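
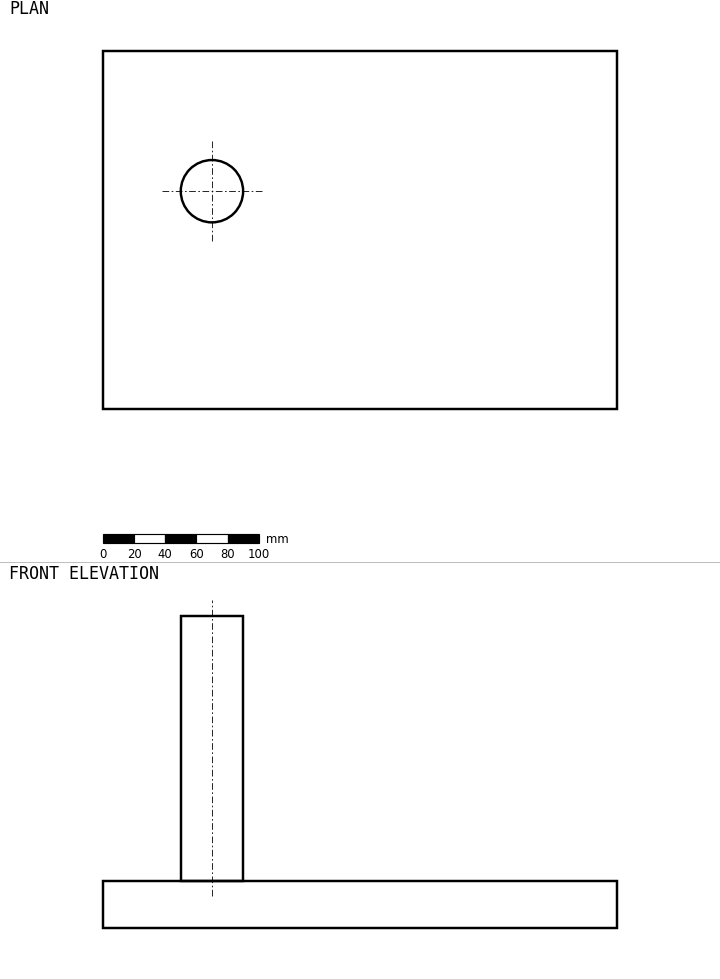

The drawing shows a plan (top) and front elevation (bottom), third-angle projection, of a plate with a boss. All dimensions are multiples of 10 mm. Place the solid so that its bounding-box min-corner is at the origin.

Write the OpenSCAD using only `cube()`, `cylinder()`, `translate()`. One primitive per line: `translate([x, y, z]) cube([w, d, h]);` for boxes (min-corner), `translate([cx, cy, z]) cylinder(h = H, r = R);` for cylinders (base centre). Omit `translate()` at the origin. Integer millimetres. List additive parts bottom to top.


cube([330, 230, 30]);
translate([70, 140, 30]) cylinder(h = 170, r = 20);


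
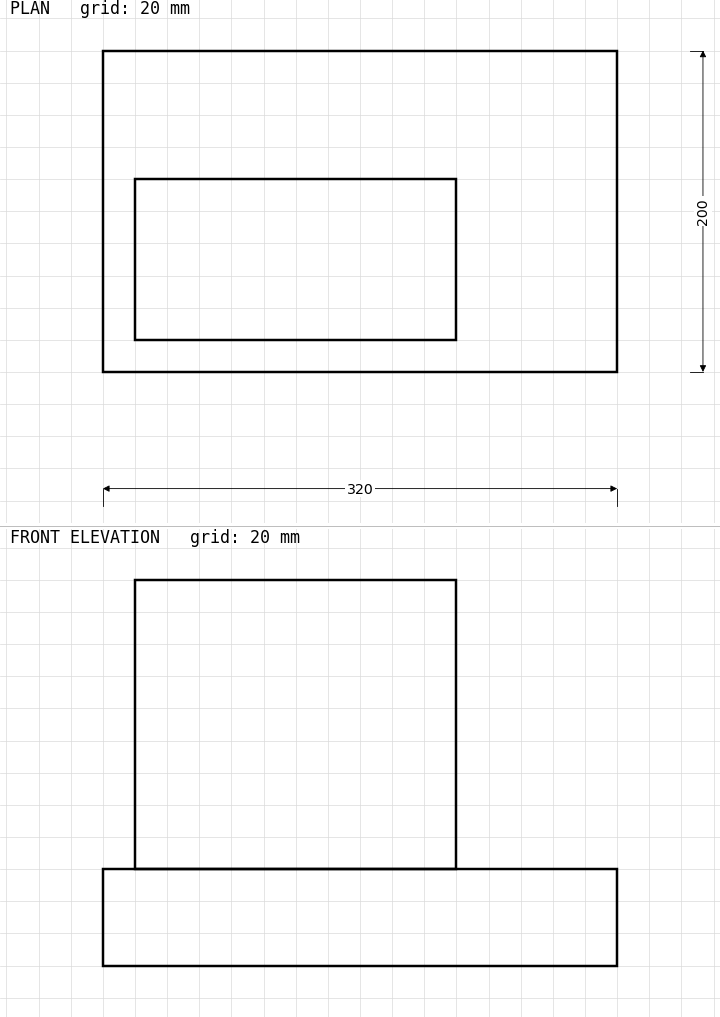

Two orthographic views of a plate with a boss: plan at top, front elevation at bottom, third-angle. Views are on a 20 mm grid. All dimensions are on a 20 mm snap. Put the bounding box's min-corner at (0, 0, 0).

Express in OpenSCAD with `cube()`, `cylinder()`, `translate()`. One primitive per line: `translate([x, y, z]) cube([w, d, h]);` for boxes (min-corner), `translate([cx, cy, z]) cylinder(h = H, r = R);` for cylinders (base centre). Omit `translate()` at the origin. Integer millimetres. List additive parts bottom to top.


cube([320, 200, 60]);
translate([20, 20, 60]) cube([200, 100, 180]);


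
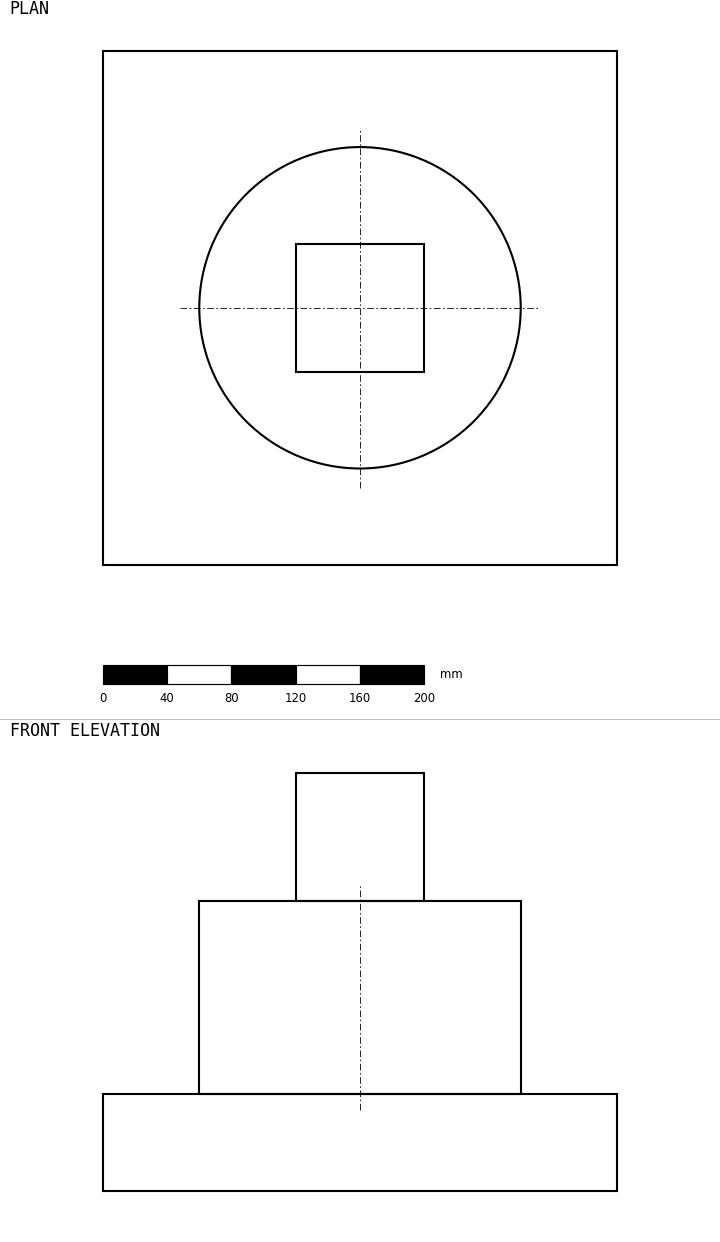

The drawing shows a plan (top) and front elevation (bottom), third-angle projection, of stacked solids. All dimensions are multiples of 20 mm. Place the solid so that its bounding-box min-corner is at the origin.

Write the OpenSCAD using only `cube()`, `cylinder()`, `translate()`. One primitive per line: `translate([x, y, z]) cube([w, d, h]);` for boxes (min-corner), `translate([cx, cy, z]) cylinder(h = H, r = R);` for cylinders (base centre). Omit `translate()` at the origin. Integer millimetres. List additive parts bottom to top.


cube([320, 320, 60]);
translate([160, 160, 60]) cylinder(h = 120, r = 100);
translate([120, 120, 180]) cube([80, 80, 80]);


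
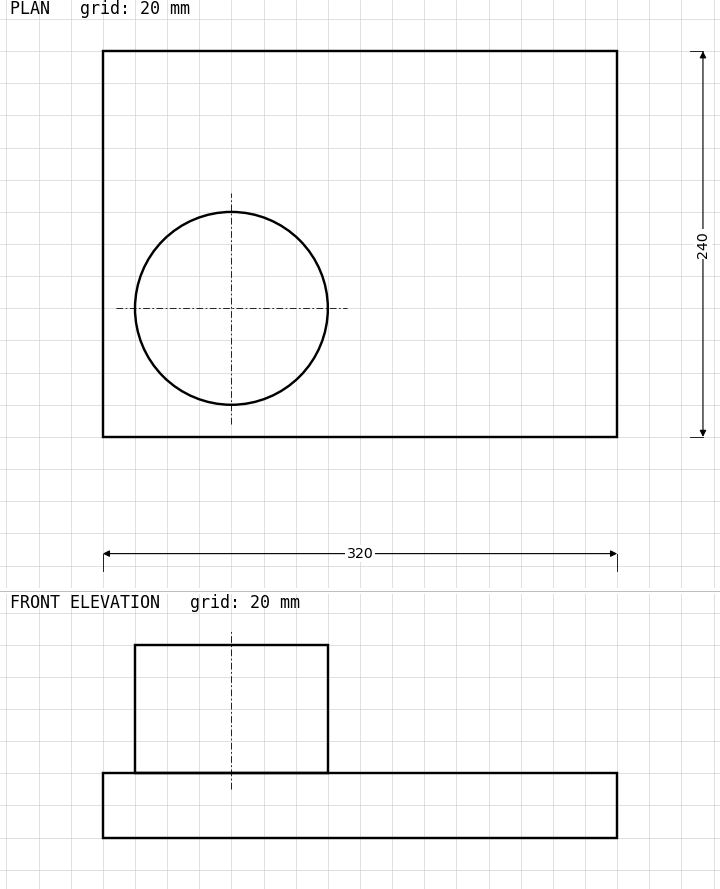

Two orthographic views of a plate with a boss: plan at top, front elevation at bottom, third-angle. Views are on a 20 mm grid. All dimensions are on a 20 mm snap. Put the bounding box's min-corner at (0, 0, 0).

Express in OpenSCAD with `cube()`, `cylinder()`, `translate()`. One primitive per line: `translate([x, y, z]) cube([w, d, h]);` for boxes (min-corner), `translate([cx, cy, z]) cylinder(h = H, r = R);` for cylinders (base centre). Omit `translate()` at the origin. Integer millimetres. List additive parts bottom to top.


cube([320, 240, 40]);
translate([80, 80, 40]) cylinder(h = 80, r = 60);


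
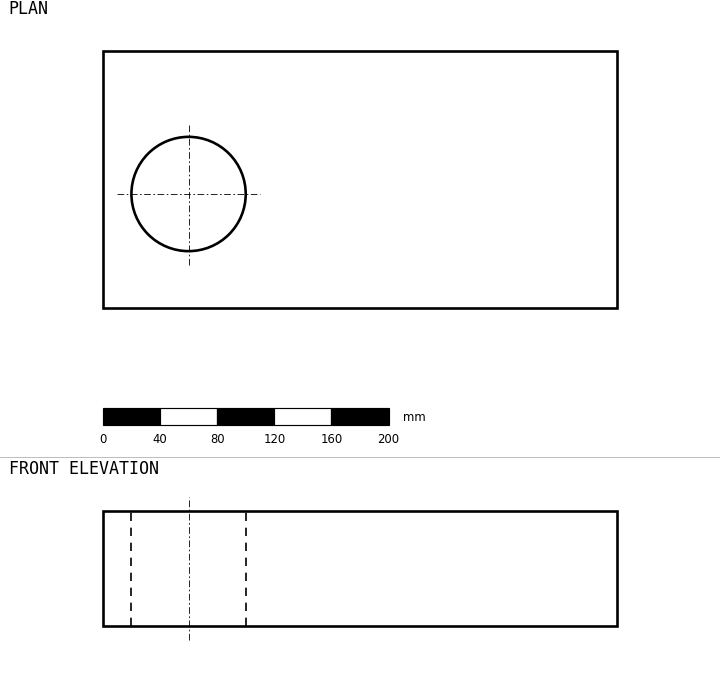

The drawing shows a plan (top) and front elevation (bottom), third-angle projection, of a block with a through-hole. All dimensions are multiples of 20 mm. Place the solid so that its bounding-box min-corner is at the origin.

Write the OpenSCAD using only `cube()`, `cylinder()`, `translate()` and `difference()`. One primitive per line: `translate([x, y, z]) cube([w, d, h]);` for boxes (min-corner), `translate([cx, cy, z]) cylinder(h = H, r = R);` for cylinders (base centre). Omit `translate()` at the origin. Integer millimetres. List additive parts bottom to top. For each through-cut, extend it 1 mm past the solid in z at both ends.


difference() {
  cube([360, 180, 80]);
  translate([60, 80, -1]) cylinder(h = 82, r = 40);
}


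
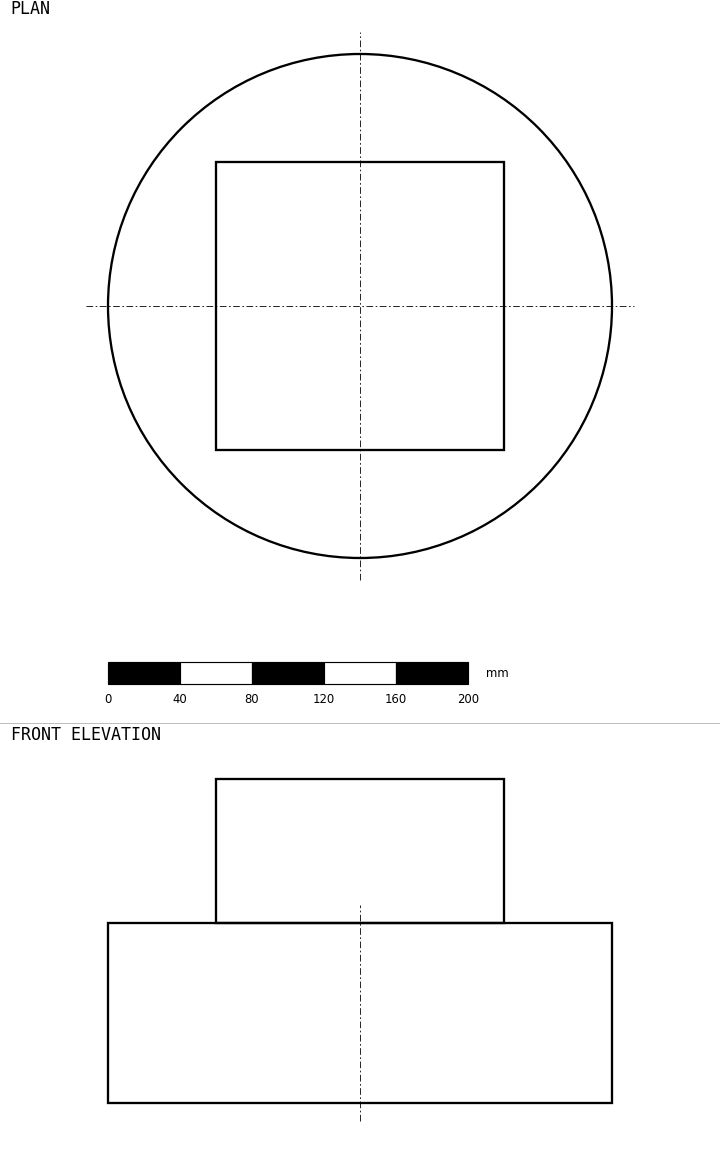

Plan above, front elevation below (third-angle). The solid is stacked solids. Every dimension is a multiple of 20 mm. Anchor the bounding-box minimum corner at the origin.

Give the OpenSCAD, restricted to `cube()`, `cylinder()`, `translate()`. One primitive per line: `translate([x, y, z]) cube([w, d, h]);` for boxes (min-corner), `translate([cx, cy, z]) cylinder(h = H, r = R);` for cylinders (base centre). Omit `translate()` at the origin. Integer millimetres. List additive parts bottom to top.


translate([140, 140, 0]) cylinder(h = 100, r = 140);
translate([60, 60, 100]) cube([160, 160, 80]);


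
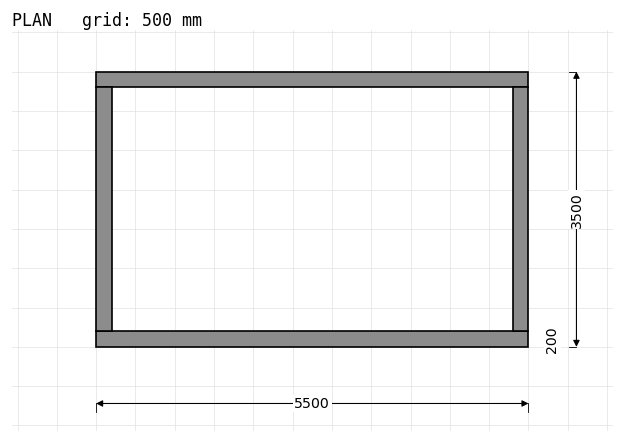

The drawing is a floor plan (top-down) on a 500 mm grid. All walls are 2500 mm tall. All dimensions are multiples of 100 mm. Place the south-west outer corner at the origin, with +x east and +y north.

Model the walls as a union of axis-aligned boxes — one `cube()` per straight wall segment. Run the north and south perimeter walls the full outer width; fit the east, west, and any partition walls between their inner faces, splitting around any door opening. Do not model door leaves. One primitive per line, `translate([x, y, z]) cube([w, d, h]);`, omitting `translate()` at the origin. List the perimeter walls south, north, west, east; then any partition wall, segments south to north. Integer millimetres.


cube([5500, 200, 2500]);
translate([0, 3300, 0]) cube([5500, 200, 2500]);
translate([0, 200, 0]) cube([200, 3100, 2500]);
translate([5300, 200, 0]) cube([200, 3100, 2500]);


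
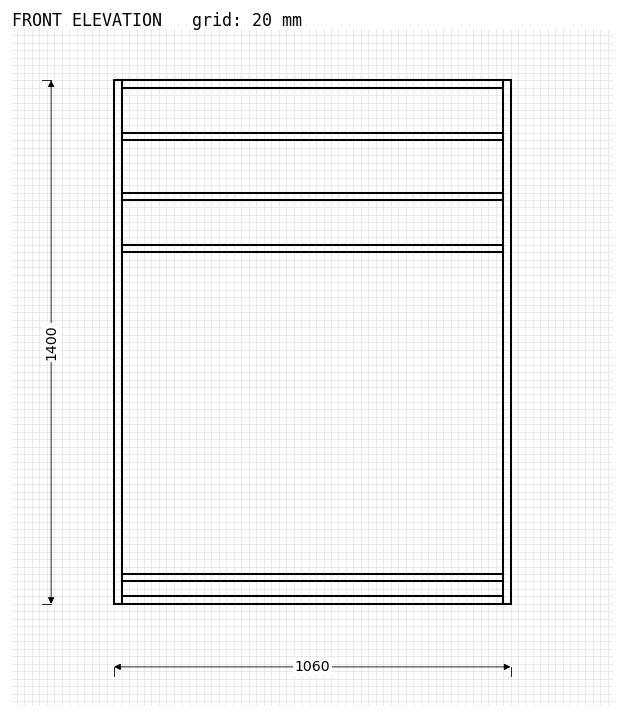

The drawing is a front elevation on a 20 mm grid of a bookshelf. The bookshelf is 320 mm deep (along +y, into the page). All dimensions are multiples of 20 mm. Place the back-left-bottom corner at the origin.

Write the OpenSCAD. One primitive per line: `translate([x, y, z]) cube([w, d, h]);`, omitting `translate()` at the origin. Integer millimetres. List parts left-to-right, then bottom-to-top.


cube([20, 320, 1400]);
translate([20, 0, 0]) cube([1020, 320, 20]);
translate([20, 0, 60]) cube([1020, 320, 20]);
translate([20, 0, 940]) cube([1020, 320, 20]);
translate([20, 0, 1080]) cube([1020, 320, 20]);
translate([20, 0, 1240]) cube([1020, 320, 20]);
translate([20, 0, 1380]) cube([1020, 320, 20]);
translate([1040, 0, 0]) cube([20, 320, 1400]);


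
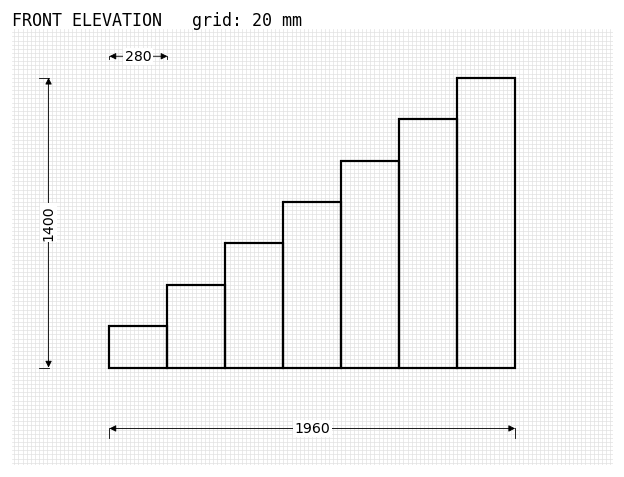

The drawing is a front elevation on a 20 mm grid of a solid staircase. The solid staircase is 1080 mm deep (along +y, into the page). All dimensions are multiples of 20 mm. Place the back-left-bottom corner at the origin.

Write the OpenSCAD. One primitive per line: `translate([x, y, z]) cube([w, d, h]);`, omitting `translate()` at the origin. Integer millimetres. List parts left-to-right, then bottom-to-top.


cube([280, 1080, 200]);
translate([280, 0, 0]) cube([280, 1080, 400]);
translate([560, 0, 0]) cube([280, 1080, 600]);
translate([840, 0, 0]) cube([280, 1080, 800]);
translate([1120, 0, 0]) cube([280, 1080, 1000]);
translate([1400, 0, 0]) cube([280, 1080, 1200]);
translate([1680, 0, 0]) cube([280, 1080, 1400]);


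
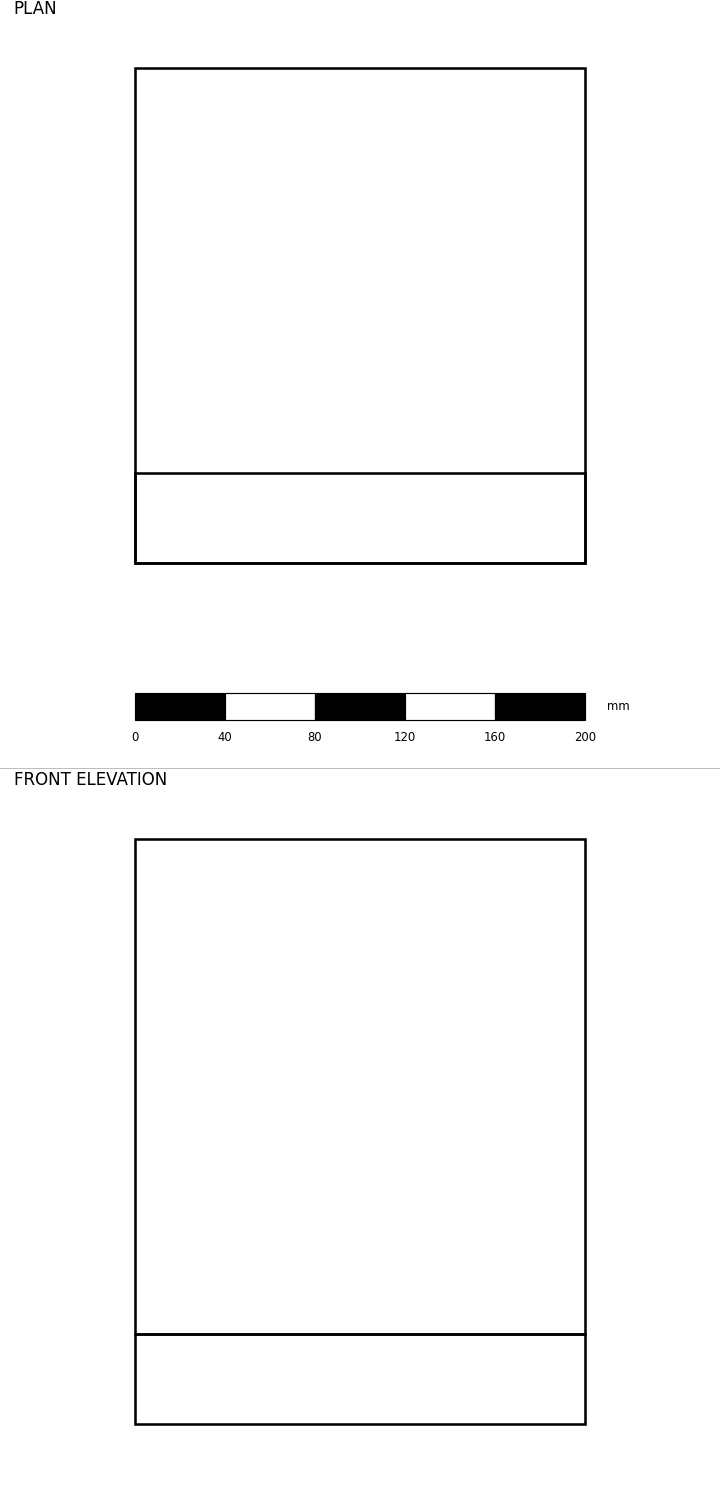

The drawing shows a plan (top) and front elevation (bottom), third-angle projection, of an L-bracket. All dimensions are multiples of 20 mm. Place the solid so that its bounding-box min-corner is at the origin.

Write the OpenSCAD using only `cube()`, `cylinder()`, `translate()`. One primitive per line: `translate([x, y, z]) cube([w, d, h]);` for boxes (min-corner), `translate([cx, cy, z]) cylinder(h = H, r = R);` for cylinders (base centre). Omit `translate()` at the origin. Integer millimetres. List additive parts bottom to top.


cube([200, 220, 40]);
translate([0, 0, 40]) cube([200, 40, 220]);


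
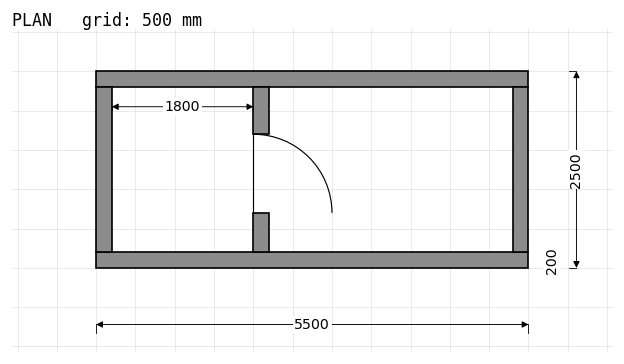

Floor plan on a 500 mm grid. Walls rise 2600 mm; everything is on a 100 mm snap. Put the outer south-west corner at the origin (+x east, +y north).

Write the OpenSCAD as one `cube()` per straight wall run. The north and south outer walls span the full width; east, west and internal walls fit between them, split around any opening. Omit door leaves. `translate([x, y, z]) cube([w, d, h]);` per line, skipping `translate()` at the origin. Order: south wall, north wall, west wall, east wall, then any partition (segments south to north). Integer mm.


cube([5500, 200, 2600]);
translate([0, 2300, 0]) cube([5500, 200, 2600]);
translate([0, 200, 0]) cube([200, 2100, 2600]);
translate([5300, 200, 0]) cube([200, 2100, 2600]);
translate([2000, 200, 0]) cube([200, 500, 2600]);
translate([2000, 1700, 0]) cube([200, 600, 2600]);


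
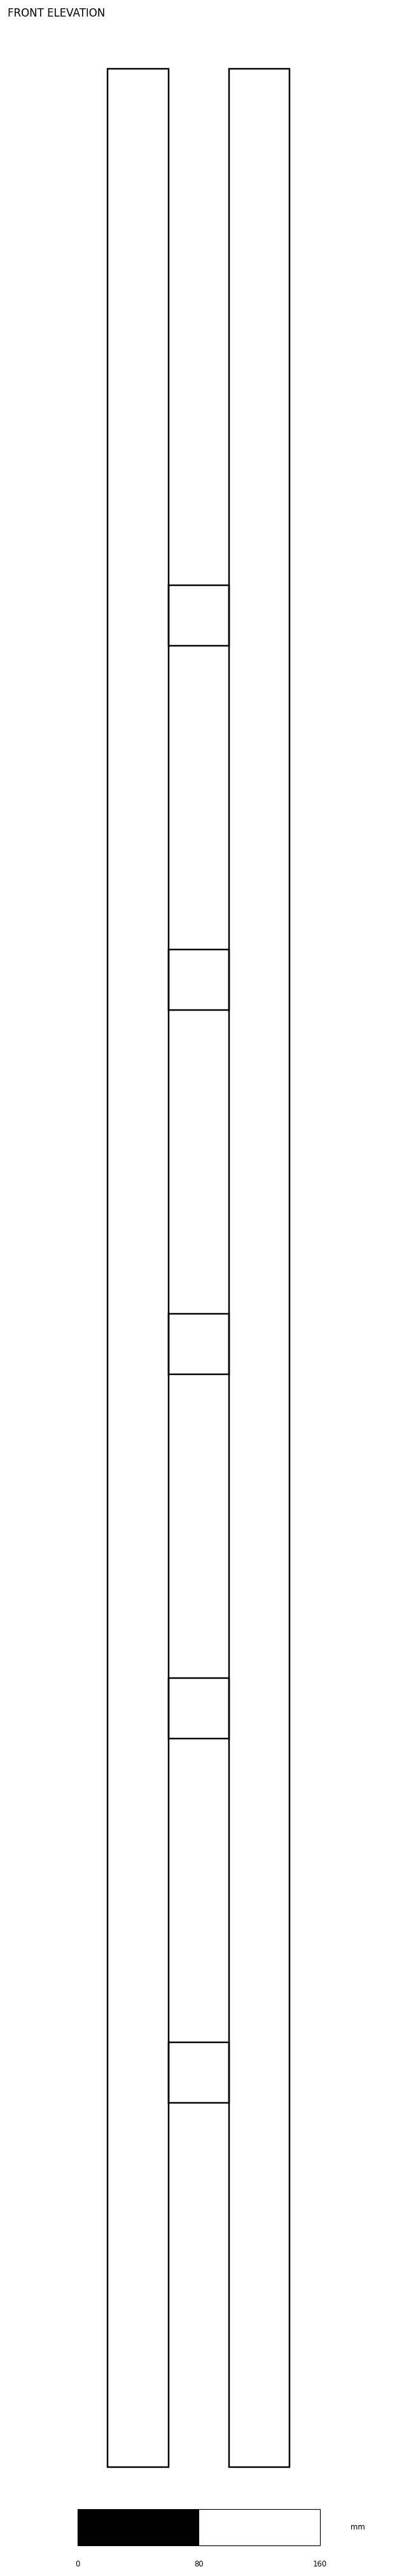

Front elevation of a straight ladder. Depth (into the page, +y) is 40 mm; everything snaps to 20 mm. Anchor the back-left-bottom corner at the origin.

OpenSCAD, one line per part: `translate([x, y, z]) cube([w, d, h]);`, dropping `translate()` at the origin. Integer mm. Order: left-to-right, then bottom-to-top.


cube([40, 40, 1580]);
translate([40, 0, 240]) cube([40, 40, 40]);
translate([40, 0, 480]) cube([40, 40, 40]);
translate([40, 0, 720]) cube([40, 40, 40]);
translate([40, 0, 960]) cube([40, 40, 40]);
translate([40, 0, 1200]) cube([40, 40, 40]);
translate([80, 0, 0]) cube([40, 40, 1580]);


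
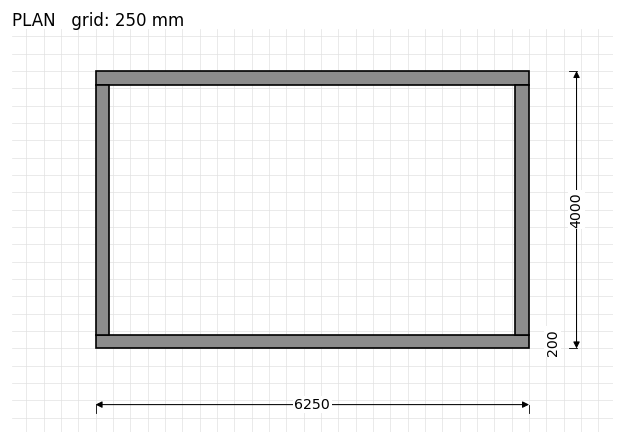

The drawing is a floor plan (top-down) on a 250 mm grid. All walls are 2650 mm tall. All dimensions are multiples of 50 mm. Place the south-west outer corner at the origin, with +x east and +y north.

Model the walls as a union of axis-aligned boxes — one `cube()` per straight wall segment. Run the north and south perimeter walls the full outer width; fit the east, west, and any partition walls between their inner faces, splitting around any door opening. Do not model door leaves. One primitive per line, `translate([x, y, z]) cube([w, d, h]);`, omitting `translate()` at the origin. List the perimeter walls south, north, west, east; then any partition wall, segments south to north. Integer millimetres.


cube([6250, 200, 2650]);
translate([0, 3800, 0]) cube([6250, 200, 2650]);
translate([0, 200, 0]) cube([200, 3600, 2650]);
translate([6050, 200, 0]) cube([200, 3600, 2650]);


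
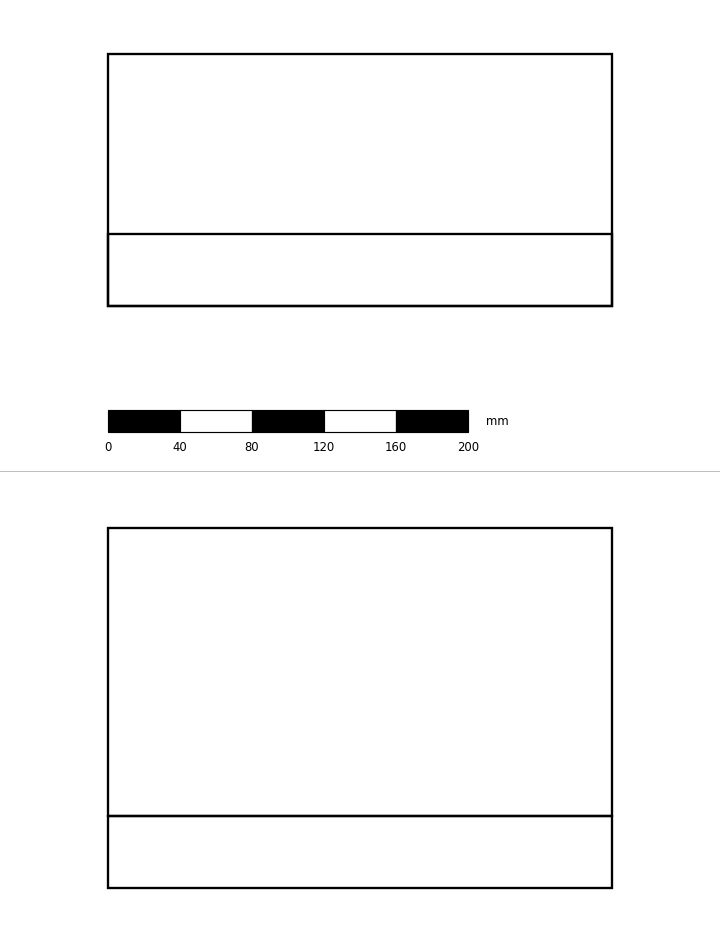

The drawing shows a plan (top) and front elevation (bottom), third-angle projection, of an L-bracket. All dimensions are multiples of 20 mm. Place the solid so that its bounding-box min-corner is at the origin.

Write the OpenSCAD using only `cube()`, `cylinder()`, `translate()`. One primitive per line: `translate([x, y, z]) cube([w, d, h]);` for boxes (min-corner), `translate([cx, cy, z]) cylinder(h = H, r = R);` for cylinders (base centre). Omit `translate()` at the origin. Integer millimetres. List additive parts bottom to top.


cube([280, 140, 40]);
translate([0, 0, 40]) cube([280, 40, 160]);


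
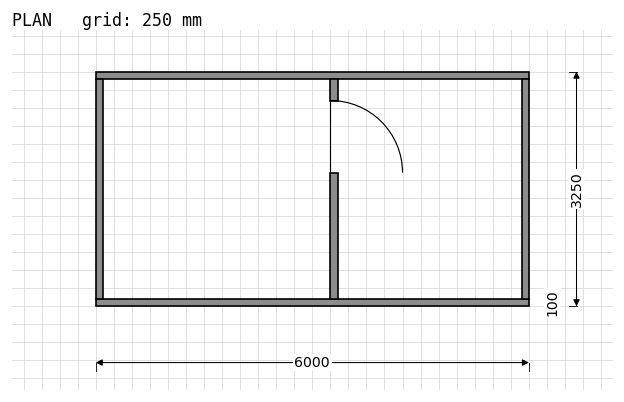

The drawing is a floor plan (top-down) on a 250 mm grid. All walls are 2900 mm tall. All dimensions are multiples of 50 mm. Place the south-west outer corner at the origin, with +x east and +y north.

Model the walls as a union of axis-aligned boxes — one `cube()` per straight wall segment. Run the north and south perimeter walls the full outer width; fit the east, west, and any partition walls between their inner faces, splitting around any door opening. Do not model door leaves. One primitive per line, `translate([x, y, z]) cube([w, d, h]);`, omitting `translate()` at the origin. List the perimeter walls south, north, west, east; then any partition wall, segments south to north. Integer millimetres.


cube([6000, 100, 2900]);
translate([0, 3150, 0]) cube([6000, 100, 2900]);
translate([0, 100, 0]) cube([100, 3050, 2900]);
translate([5900, 100, 0]) cube([100, 3050, 2900]);
translate([3250, 100, 0]) cube([100, 1750, 2900]);
translate([3250, 2850, 0]) cube([100, 300, 2900]);


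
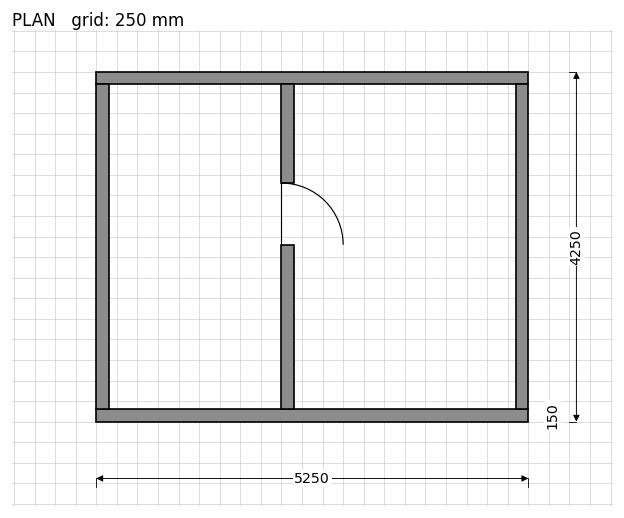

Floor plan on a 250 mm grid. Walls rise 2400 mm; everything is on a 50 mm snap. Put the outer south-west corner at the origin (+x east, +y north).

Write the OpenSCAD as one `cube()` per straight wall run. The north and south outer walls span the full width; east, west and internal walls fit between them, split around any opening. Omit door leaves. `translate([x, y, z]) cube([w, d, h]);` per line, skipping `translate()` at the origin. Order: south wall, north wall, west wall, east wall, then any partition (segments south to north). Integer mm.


cube([5250, 150, 2400]);
translate([0, 4100, 0]) cube([5250, 150, 2400]);
translate([0, 150, 0]) cube([150, 3950, 2400]);
translate([5100, 150, 0]) cube([150, 3950, 2400]);
translate([2250, 150, 0]) cube([150, 2000, 2400]);
translate([2250, 2900, 0]) cube([150, 1200, 2400]);


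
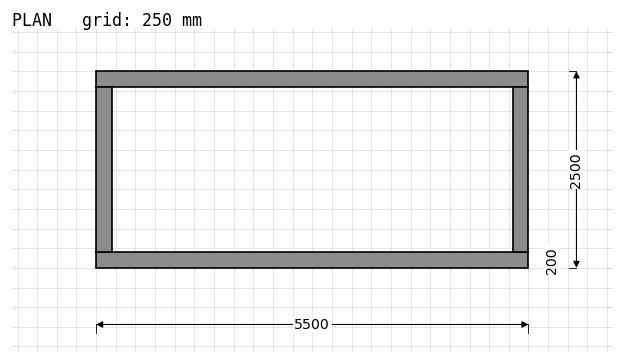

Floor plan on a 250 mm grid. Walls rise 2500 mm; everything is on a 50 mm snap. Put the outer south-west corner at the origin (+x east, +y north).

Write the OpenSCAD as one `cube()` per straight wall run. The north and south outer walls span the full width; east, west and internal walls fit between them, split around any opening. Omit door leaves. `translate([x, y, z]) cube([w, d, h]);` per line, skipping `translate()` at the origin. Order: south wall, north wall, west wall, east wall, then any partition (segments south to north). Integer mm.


cube([5500, 200, 2500]);
translate([0, 2300, 0]) cube([5500, 200, 2500]);
translate([0, 200, 0]) cube([200, 2100, 2500]);
translate([5300, 200, 0]) cube([200, 2100, 2500]);


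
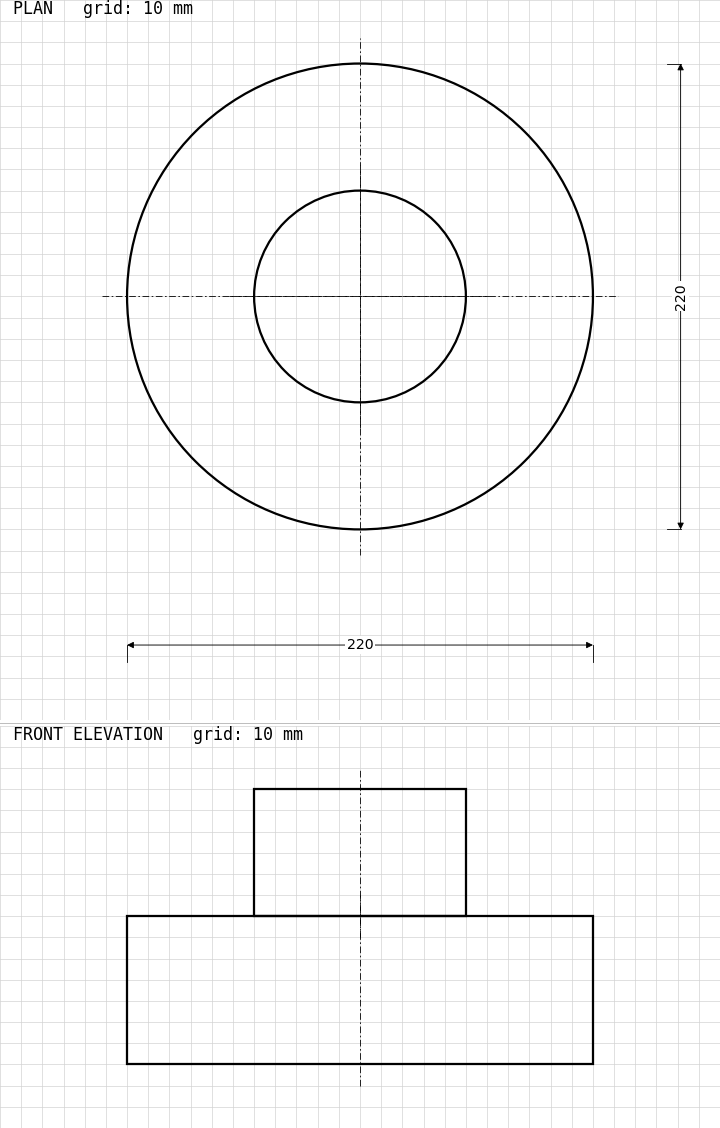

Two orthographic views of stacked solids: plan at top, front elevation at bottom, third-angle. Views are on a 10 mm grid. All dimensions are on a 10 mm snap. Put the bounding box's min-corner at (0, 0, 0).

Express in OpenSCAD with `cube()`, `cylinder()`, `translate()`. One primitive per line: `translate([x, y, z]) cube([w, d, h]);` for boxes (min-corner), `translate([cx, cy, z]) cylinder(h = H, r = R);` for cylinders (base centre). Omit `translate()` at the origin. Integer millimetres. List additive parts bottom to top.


translate([110, 110, 0]) cylinder(h = 70, r = 110);
translate([110, 110, 70]) cylinder(h = 60, r = 50);


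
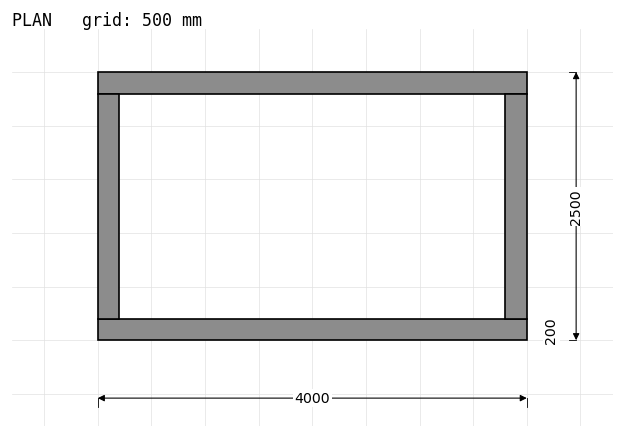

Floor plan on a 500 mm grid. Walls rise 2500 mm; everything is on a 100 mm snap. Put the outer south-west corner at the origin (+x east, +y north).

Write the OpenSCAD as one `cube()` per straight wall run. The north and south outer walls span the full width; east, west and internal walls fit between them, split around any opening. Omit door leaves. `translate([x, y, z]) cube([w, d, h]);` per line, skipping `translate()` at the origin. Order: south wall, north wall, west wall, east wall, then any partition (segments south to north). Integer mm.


cube([4000, 200, 2500]);
translate([0, 2300, 0]) cube([4000, 200, 2500]);
translate([0, 200, 0]) cube([200, 2100, 2500]);
translate([3800, 200, 0]) cube([200, 2100, 2500]);


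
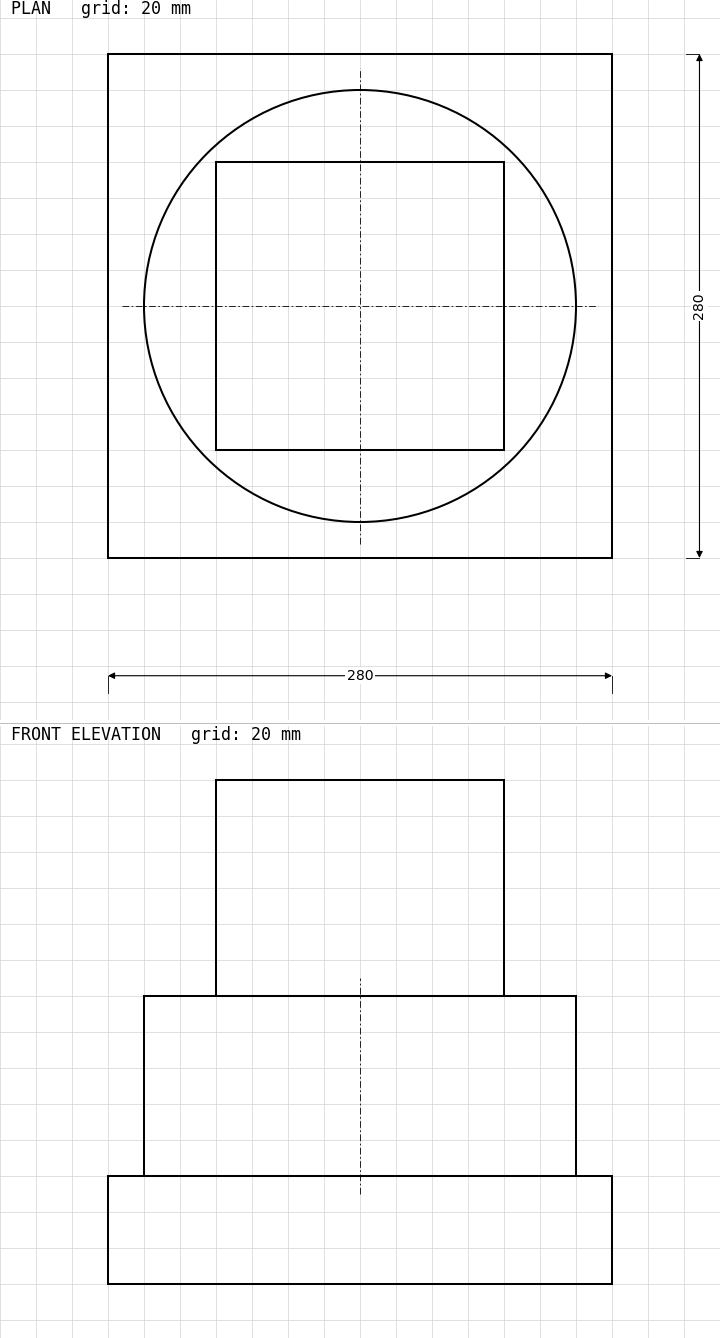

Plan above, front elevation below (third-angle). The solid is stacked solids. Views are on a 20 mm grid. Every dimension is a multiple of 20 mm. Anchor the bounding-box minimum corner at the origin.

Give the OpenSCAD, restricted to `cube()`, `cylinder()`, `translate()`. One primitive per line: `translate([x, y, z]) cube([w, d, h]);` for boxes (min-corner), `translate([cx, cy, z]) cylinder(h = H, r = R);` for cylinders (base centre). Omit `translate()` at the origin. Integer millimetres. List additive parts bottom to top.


cube([280, 280, 60]);
translate([140, 140, 60]) cylinder(h = 100, r = 120);
translate([60, 60, 160]) cube([160, 160, 120]);


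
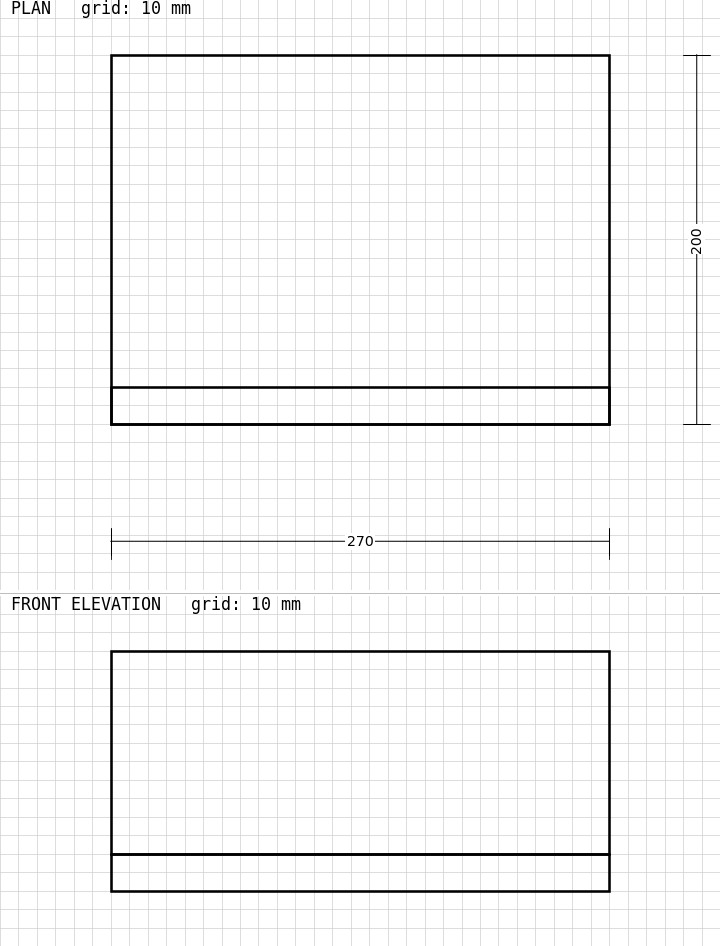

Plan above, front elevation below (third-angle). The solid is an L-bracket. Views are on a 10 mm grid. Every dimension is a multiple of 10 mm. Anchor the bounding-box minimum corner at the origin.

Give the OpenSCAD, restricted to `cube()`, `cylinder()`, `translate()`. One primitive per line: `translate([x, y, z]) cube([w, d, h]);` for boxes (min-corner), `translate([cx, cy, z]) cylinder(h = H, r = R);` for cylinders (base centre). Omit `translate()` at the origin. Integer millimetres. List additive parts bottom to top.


cube([270, 200, 20]);
translate([0, 0, 20]) cube([270, 20, 110]);


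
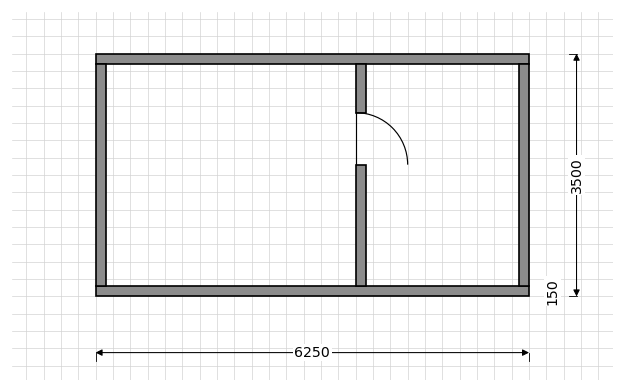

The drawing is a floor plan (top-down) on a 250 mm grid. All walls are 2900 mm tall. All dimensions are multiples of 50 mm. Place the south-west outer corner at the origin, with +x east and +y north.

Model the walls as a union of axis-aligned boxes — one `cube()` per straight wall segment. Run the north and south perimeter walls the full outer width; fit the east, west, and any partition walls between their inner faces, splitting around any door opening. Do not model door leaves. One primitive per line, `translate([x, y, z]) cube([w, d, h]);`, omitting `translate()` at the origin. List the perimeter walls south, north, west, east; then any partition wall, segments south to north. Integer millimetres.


cube([6250, 150, 2900]);
translate([0, 3350, 0]) cube([6250, 150, 2900]);
translate([0, 150, 0]) cube([150, 3200, 2900]);
translate([6100, 150, 0]) cube([150, 3200, 2900]);
translate([3750, 150, 0]) cube([150, 1750, 2900]);
translate([3750, 2650, 0]) cube([150, 700, 2900]);


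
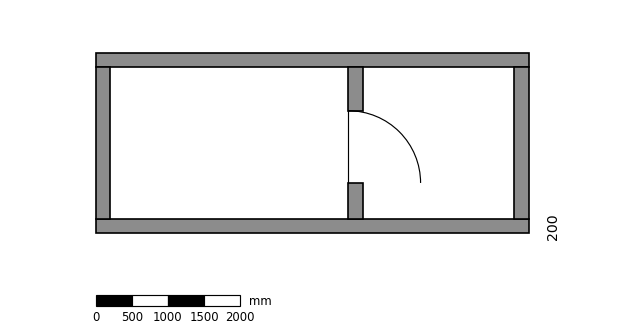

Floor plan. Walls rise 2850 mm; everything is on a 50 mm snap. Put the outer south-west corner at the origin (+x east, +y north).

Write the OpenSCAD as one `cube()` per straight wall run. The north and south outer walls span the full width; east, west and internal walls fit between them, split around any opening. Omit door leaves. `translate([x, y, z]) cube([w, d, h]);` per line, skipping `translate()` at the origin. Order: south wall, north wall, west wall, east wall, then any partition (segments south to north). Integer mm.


cube([6000, 200, 2850]);
translate([0, 2300, 0]) cube([6000, 200, 2850]);
translate([0, 200, 0]) cube([200, 2100, 2850]);
translate([5800, 200, 0]) cube([200, 2100, 2850]);
translate([3500, 200, 0]) cube([200, 500, 2850]);
translate([3500, 1700, 0]) cube([200, 600, 2850]);


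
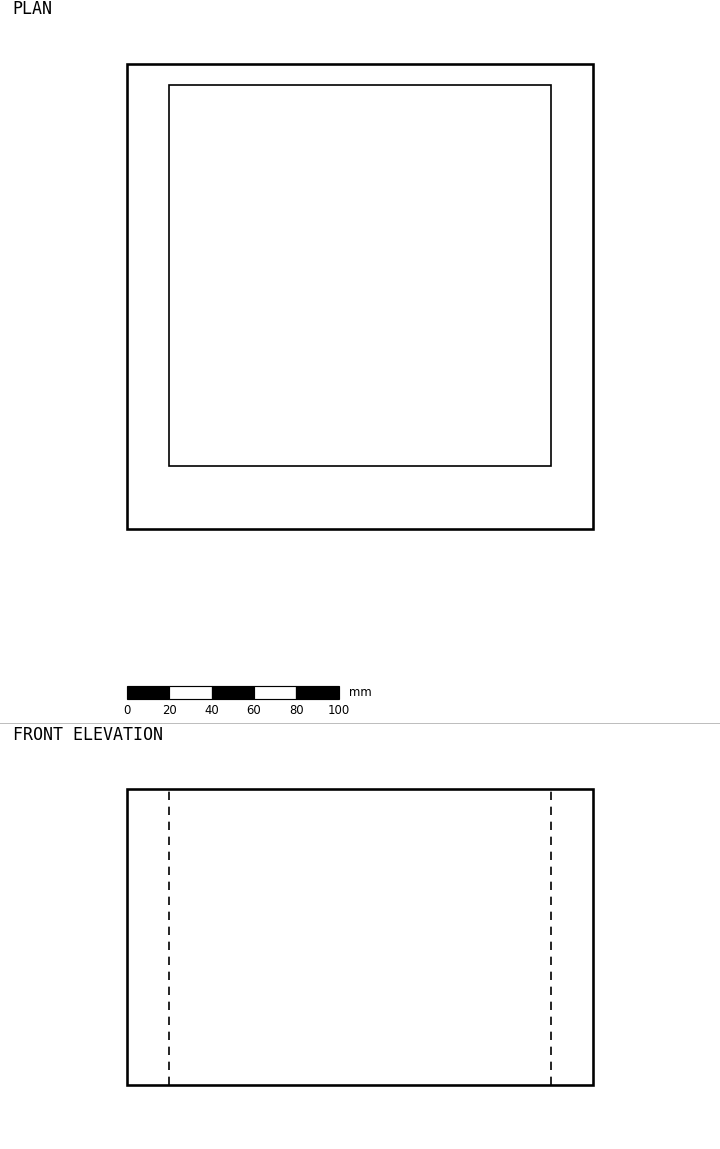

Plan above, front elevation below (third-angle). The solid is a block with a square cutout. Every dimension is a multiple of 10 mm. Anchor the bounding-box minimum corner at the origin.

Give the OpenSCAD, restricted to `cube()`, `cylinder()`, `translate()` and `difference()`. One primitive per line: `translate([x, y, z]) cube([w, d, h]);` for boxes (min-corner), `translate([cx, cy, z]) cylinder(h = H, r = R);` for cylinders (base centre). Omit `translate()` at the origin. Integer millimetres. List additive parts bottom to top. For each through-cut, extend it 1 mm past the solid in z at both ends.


difference() {
  cube([220, 220, 140]);
  translate([20, 30, -1]) cube([180, 180, 142]);
}


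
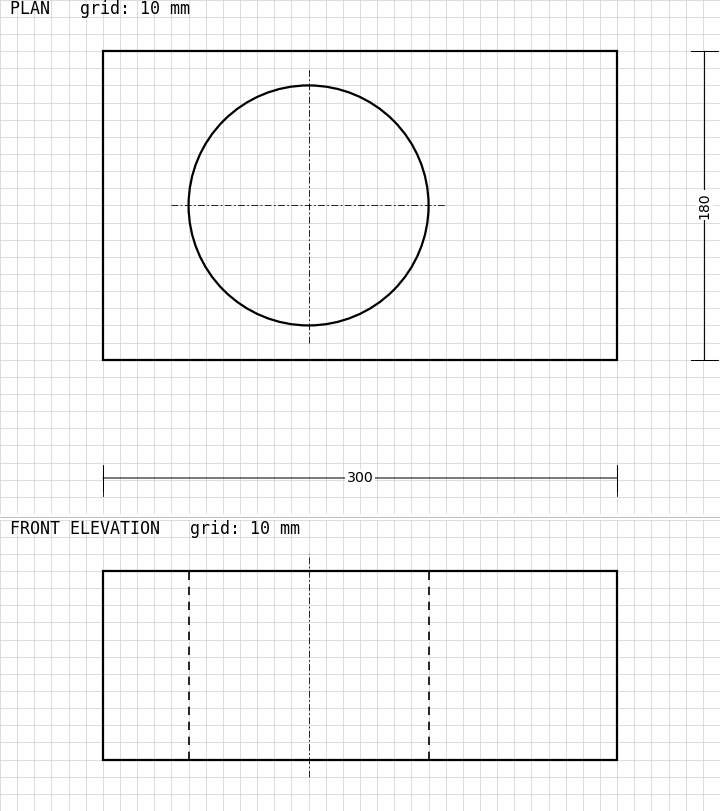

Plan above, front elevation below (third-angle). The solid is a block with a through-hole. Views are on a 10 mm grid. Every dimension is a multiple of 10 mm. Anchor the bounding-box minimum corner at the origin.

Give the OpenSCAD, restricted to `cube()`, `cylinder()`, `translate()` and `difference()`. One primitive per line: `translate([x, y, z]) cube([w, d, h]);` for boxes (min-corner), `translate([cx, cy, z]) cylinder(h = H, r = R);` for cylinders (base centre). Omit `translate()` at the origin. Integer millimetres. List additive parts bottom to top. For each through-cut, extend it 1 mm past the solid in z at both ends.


difference() {
  cube([300, 180, 110]);
  translate([120, 90, -1]) cylinder(h = 112, r = 70);
}


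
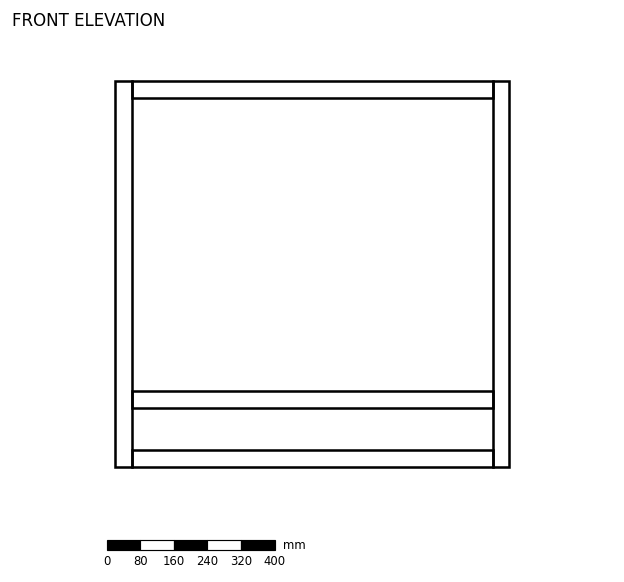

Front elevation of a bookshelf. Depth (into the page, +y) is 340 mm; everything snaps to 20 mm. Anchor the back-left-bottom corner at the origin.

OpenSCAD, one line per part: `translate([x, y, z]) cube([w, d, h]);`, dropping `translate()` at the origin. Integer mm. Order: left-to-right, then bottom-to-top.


cube([40, 340, 920]);
translate([40, 0, 0]) cube([860, 340, 40]);
translate([40, 0, 140]) cube([860, 340, 40]);
translate([40, 0, 880]) cube([860, 340, 40]);
translate([900, 0, 0]) cube([40, 340, 920]);


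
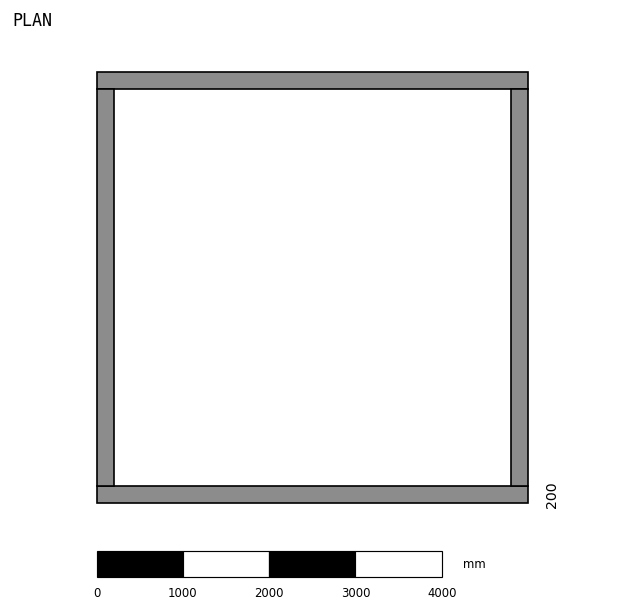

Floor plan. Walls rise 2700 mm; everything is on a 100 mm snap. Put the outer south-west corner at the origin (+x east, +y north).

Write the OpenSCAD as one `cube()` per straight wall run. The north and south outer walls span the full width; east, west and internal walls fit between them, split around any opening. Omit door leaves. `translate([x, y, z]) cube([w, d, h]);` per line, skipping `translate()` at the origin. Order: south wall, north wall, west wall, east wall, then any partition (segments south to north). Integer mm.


cube([5000, 200, 2700]);
translate([0, 4800, 0]) cube([5000, 200, 2700]);
translate([0, 200, 0]) cube([200, 4600, 2700]);
translate([4800, 200, 0]) cube([200, 4600, 2700]);


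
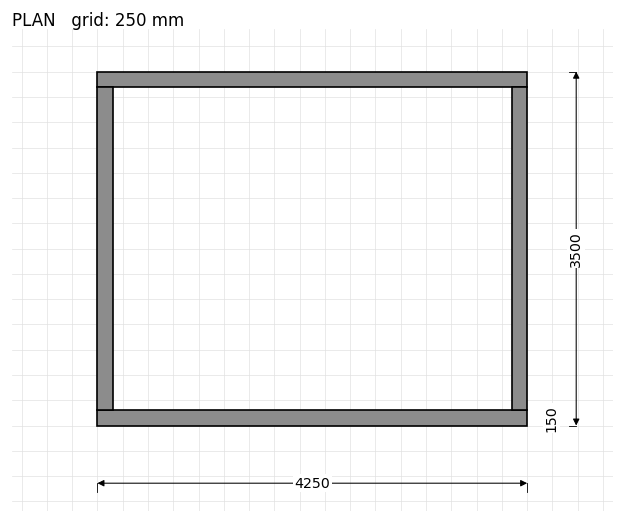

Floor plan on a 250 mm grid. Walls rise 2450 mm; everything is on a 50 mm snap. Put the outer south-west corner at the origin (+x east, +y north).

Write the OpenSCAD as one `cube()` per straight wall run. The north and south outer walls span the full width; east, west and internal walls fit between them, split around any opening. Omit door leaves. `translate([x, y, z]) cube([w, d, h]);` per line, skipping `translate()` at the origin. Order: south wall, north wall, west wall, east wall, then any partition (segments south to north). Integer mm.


cube([4250, 150, 2450]);
translate([0, 3350, 0]) cube([4250, 150, 2450]);
translate([0, 150, 0]) cube([150, 3200, 2450]);
translate([4100, 150, 0]) cube([150, 3200, 2450]);


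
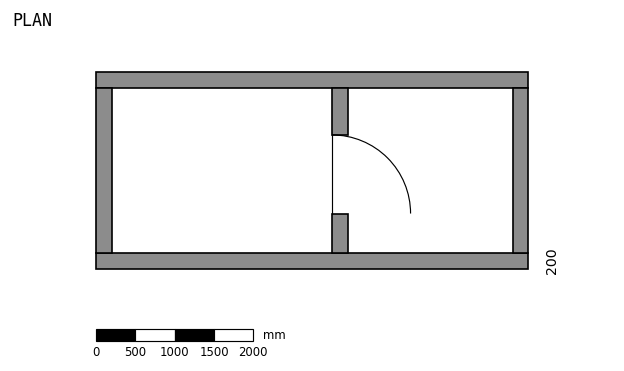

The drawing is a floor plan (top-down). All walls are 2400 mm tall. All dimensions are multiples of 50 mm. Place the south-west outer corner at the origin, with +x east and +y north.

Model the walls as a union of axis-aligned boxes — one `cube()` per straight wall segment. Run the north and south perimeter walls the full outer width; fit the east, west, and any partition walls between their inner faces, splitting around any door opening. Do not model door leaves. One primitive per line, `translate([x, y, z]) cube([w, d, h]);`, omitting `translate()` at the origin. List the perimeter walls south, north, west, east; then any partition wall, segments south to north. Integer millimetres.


cube([5500, 200, 2400]);
translate([0, 2300, 0]) cube([5500, 200, 2400]);
translate([0, 200, 0]) cube([200, 2100, 2400]);
translate([5300, 200, 0]) cube([200, 2100, 2400]);
translate([3000, 200, 0]) cube([200, 500, 2400]);
translate([3000, 1700, 0]) cube([200, 600, 2400]);


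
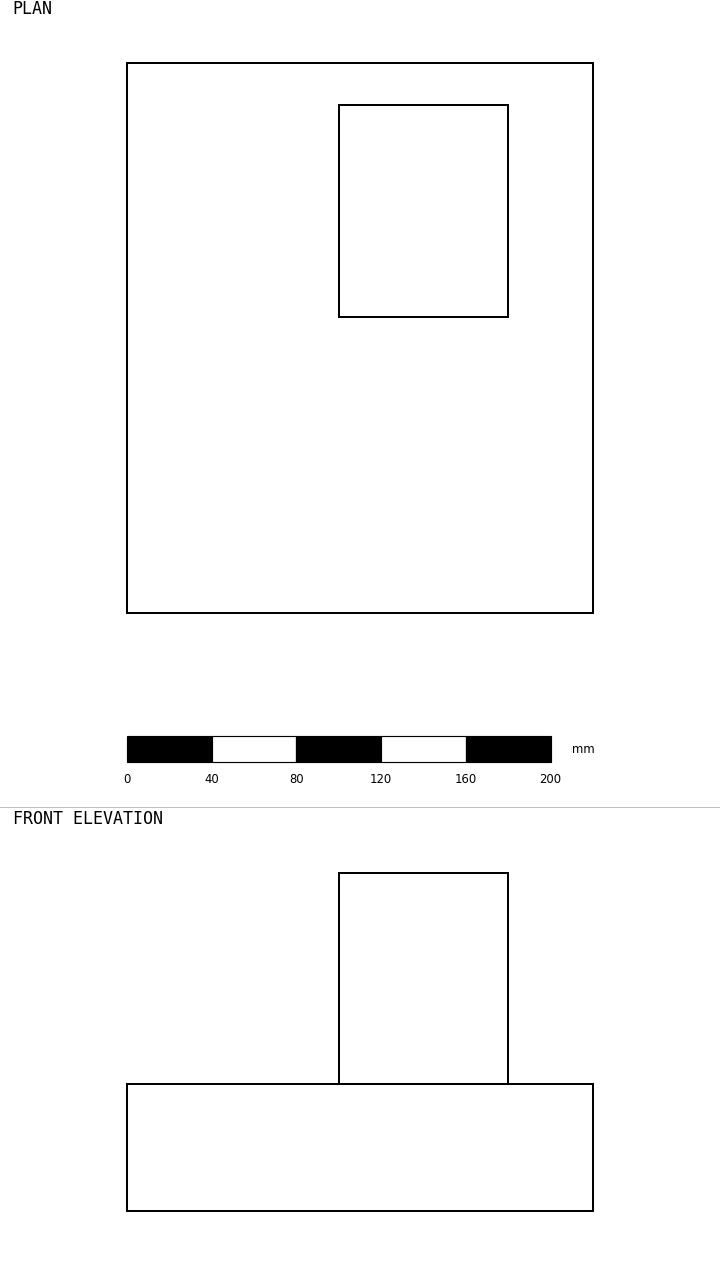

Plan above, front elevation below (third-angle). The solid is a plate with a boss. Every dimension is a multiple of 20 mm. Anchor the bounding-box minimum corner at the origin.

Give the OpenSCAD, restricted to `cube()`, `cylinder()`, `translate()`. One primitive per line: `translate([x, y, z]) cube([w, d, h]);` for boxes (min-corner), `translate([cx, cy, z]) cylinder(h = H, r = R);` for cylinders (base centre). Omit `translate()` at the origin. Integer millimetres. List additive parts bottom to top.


cube([220, 260, 60]);
translate([100, 140, 60]) cube([80, 100, 100]);


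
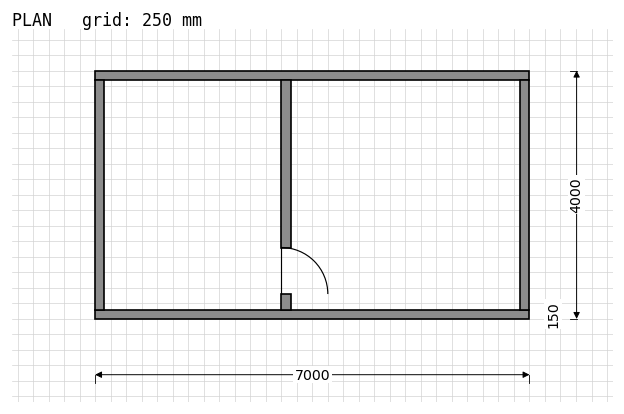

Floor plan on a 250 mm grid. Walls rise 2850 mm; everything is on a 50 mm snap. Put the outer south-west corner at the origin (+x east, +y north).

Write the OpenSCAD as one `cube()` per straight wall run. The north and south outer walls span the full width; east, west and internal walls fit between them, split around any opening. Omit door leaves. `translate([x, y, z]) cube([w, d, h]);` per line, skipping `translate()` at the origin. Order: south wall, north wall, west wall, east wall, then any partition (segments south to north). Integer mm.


cube([7000, 150, 2850]);
translate([0, 3850, 0]) cube([7000, 150, 2850]);
translate([0, 150, 0]) cube([150, 3700, 2850]);
translate([6850, 150, 0]) cube([150, 3700, 2850]);
translate([3000, 150, 0]) cube([150, 250, 2850]);
translate([3000, 1150, 0]) cube([150, 2700, 2850]);


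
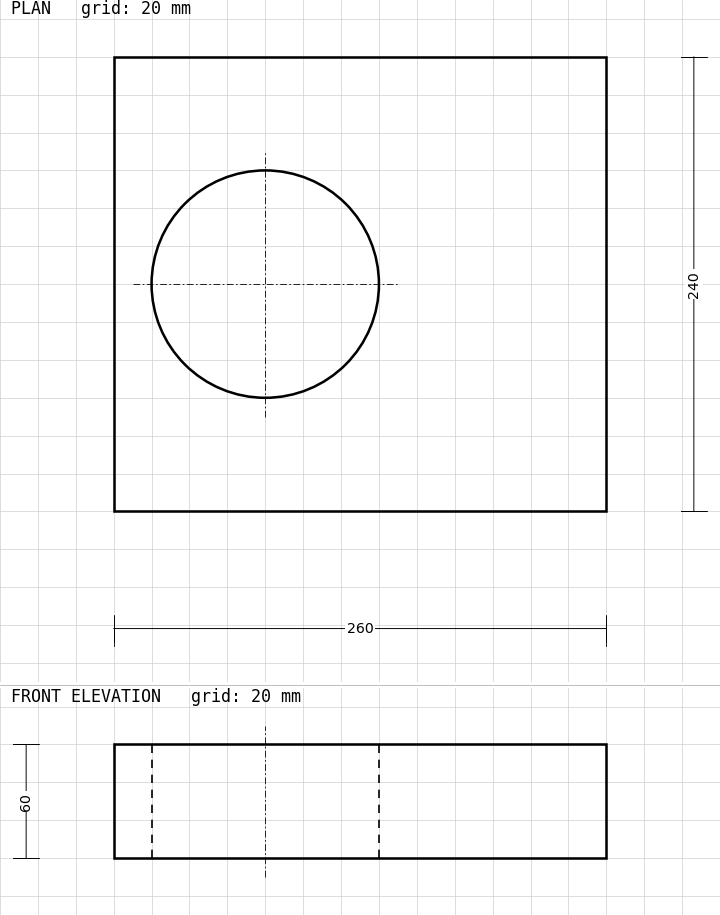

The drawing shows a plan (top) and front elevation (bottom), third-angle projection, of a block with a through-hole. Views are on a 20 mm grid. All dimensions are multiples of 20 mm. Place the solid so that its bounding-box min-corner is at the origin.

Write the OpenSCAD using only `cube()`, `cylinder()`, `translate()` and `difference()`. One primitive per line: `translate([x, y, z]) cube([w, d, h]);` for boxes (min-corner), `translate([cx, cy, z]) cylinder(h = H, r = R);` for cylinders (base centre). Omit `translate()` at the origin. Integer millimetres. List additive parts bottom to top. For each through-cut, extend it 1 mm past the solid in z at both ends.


difference() {
  cube([260, 240, 60]);
  translate([80, 120, -1]) cylinder(h = 62, r = 60);
}


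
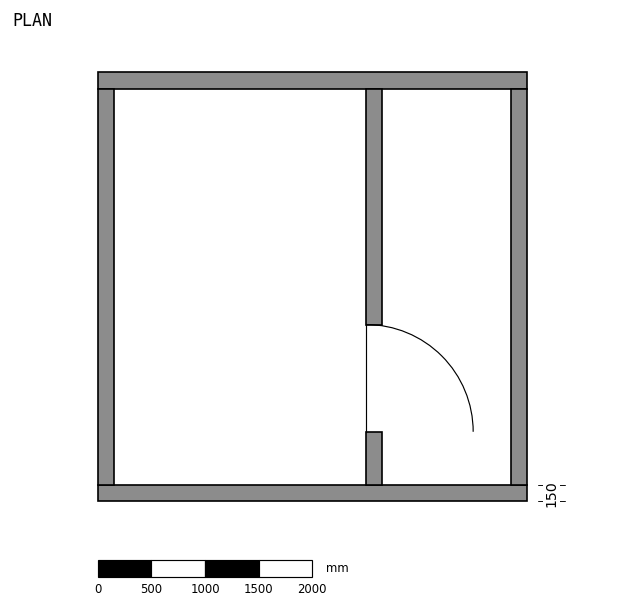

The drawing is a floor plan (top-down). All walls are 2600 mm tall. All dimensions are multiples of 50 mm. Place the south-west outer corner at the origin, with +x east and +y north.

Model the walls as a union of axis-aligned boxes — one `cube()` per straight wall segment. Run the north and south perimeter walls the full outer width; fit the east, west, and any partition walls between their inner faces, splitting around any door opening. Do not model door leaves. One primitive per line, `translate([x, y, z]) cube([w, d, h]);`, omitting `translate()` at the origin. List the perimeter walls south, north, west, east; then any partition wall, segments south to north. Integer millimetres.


cube([4000, 150, 2600]);
translate([0, 3850, 0]) cube([4000, 150, 2600]);
translate([0, 150, 0]) cube([150, 3700, 2600]);
translate([3850, 150, 0]) cube([150, 3700, 2600]);
translate([2500, 150, 0]) cube([150, 500, 2600]);
translate([2500, 1650, 0]) cube([150, 2200, 2600]);


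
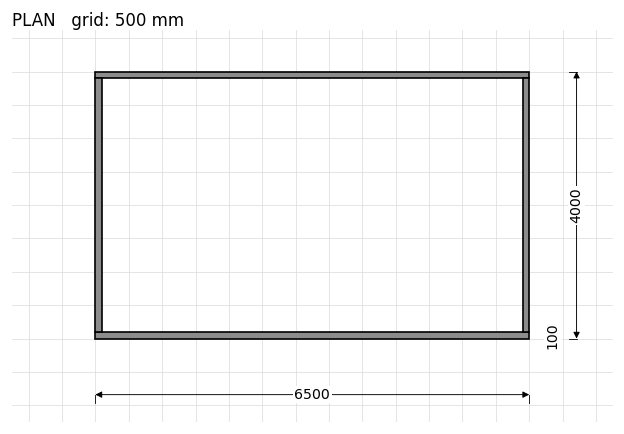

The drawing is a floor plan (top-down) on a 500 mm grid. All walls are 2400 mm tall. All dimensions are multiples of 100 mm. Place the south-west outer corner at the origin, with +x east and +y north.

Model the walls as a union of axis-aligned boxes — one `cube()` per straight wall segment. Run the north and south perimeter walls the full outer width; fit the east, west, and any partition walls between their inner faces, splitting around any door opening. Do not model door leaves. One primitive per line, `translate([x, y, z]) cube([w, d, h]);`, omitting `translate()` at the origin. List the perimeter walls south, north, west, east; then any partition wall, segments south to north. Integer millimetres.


cube([6500, 100, 2400]);
translate([0, 3900, 0]) cube([6500, 100, 2400]);
translate([0, 100, 0]) cube([100, 3800, 2400]);
translate([6400, 100, 0]) cube([100, 3800, 2400]);


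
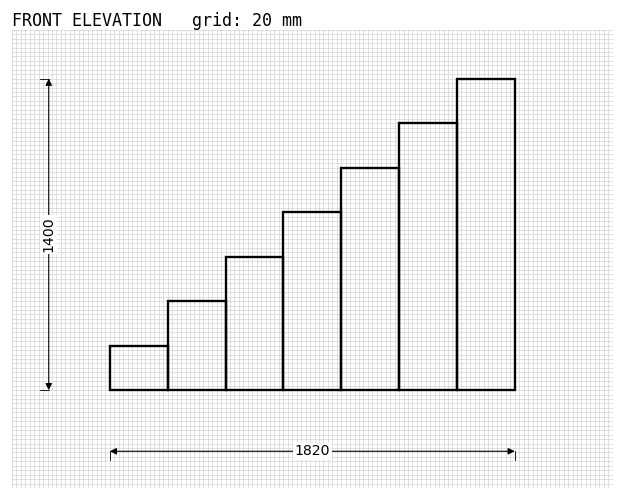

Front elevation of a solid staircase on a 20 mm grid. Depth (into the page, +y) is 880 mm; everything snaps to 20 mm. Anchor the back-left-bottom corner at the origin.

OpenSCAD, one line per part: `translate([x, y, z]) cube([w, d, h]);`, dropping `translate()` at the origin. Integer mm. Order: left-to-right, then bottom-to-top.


cube([260, 880, 200]);
translate([260, 0, 0]) cube([260, 880, 400]);
translate([520, 0, 0]) cube([260, 880, 600]);
translate([780, 0, 0]) cube([260, 880, 800]);
translate([1040, 0, 0]) cube([260, 880, 1000]);
translate([1300, 0, 0]) cube([260, 880, 1200]);
translate([1560, 0, 0]) cube([260, 880, 1400]);


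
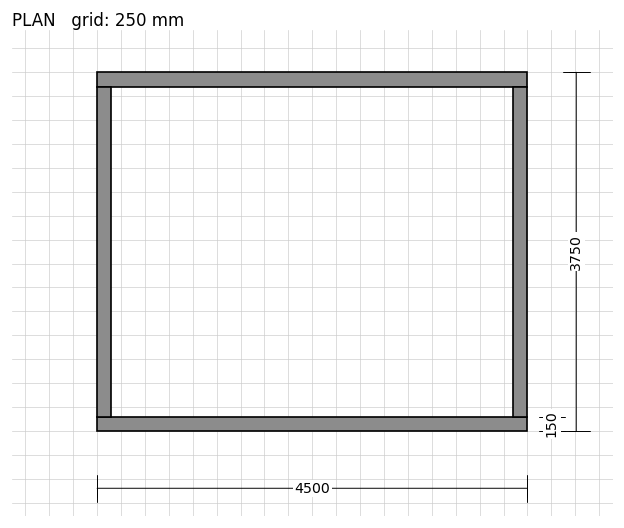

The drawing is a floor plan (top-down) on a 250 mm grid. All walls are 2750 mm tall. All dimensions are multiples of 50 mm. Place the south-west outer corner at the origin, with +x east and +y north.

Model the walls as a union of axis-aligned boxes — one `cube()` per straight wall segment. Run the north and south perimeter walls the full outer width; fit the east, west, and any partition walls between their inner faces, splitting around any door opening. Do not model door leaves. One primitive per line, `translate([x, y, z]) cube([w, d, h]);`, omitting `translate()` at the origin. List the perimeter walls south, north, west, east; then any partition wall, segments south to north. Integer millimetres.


cube([4500, 150, 2750]);
translate([0, 3600, 0]) cube([4500, 150, 2750]);
translate([0, 150, 0]) cube([150, 3450, 2750]);
translate([4350, 150, 0]) cube([150, 3450, 2750]);


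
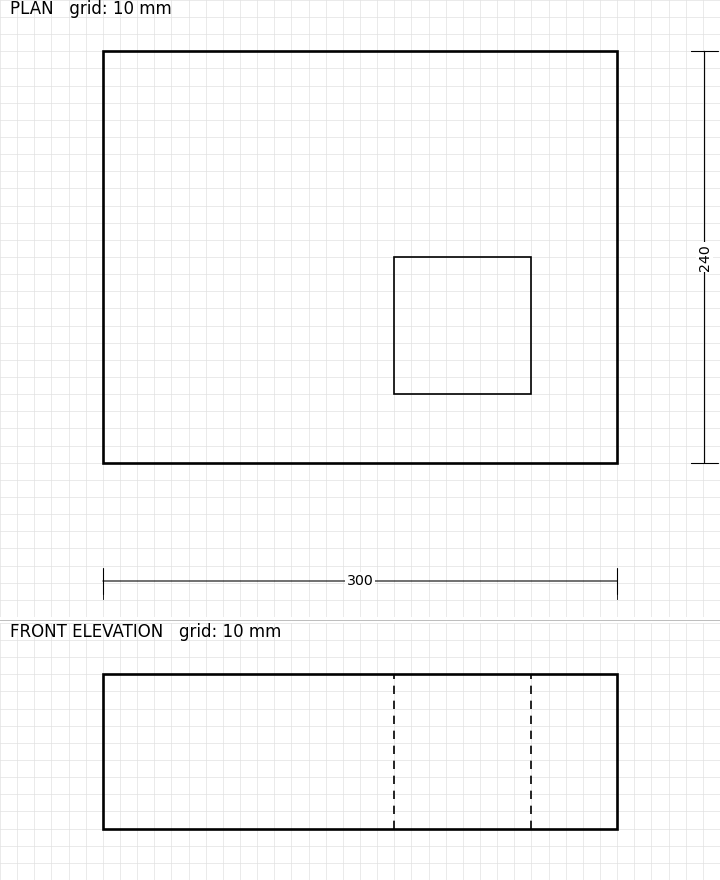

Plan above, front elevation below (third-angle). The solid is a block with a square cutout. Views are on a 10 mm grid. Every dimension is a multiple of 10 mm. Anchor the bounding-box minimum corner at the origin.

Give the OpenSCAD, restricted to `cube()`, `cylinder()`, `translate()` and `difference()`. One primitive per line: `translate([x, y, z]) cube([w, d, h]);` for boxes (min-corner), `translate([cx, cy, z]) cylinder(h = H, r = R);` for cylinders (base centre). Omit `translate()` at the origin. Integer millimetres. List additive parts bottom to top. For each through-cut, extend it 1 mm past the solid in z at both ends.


difference() {
  cube([300, 240, 90]);
  translate([170, 40, -1]) cube([80, 80, 92]);
}


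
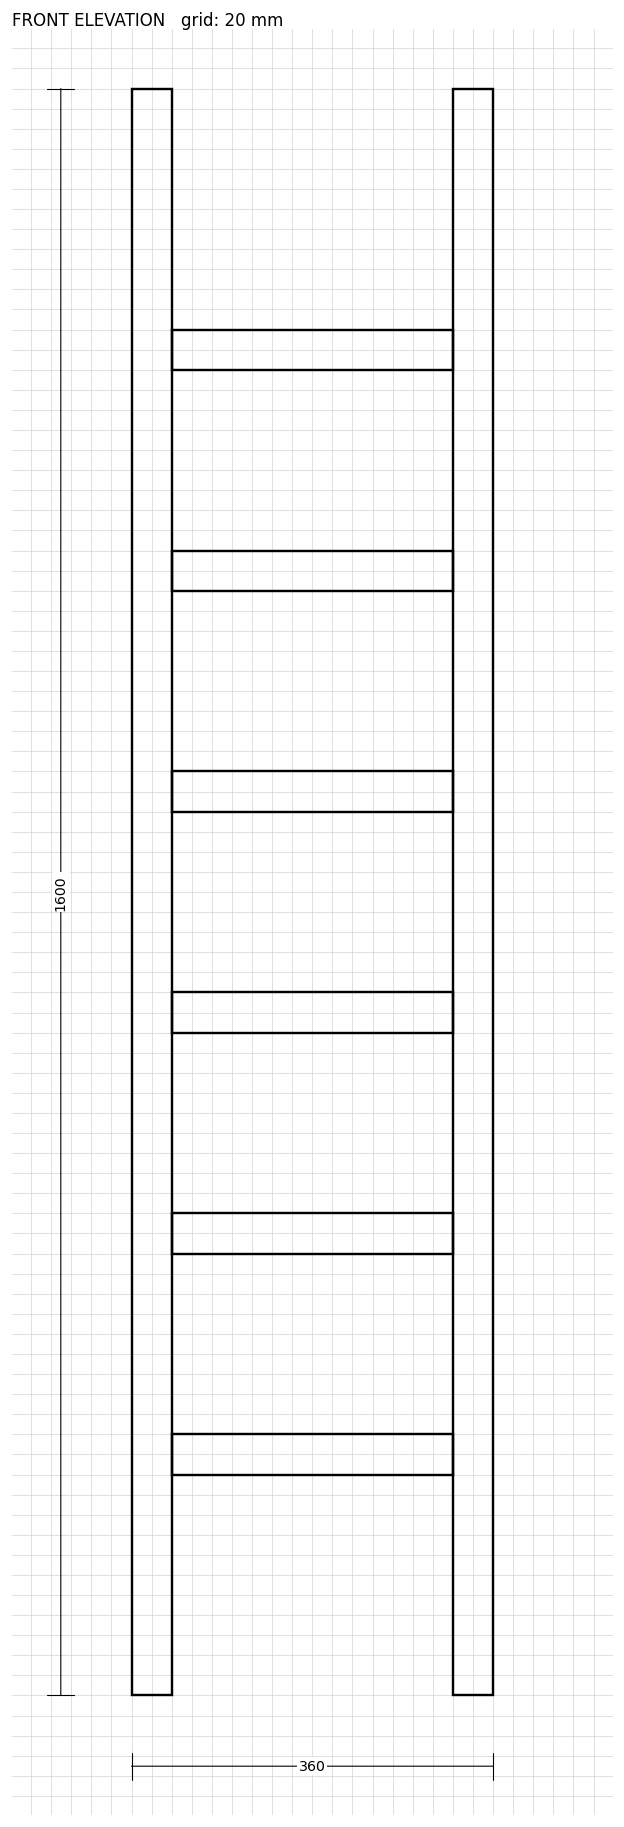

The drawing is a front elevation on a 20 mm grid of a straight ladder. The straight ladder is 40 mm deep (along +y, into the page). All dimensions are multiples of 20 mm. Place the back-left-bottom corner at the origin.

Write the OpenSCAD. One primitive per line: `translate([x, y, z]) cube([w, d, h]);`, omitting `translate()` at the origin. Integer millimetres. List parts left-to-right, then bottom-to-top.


cube([40, 40, 1600]);
translate([40, 0, 220]) cube([280, 40, 40]);
translate([40, 0, 440]) cube([280, 40, 40]);
translate([40, 0, 660]) cube([280, 40, 40]);
translate([40, 0, 880]) cube([280, 40, 40]);
translate([40, 0, 1100]) cube([280, 40, 40]);
translate([40, 0, 1320]) cube([280, 40, 40]);
translate([320, 0, 0]) cube([40, 40, 1600]);


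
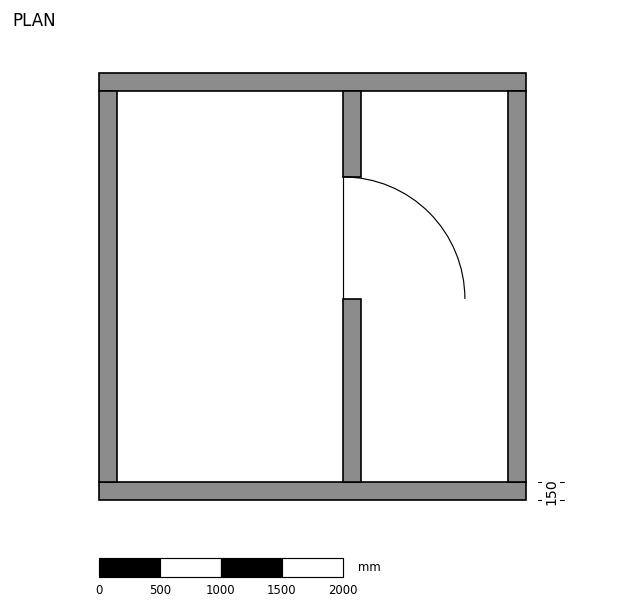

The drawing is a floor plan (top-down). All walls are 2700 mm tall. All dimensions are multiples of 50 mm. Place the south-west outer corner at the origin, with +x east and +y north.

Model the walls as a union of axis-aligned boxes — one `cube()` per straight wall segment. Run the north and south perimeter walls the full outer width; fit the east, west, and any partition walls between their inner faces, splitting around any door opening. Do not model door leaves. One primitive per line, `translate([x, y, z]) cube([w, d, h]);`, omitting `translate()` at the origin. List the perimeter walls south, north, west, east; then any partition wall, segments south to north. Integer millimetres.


cube([3500, 150, 2700]);
translate([0, 3350, 0]) cube([3500, 150, 2700]);
translate([0, 150, 0]) cube([150, 3200, 2700]);
translate([3350, 150, 0]) cube([150, 3200, 2700]);
translate([2000, 150, 0]) cube([150, 1500, 2700]);
translate([2000, 2650, 0]) cube([150, 700, 2700]);
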